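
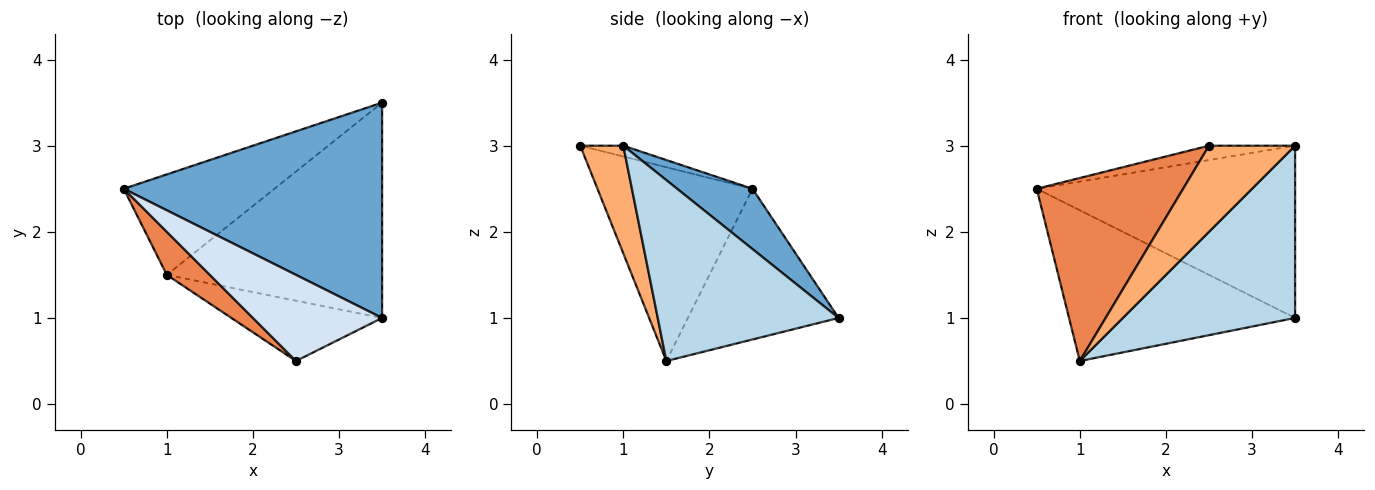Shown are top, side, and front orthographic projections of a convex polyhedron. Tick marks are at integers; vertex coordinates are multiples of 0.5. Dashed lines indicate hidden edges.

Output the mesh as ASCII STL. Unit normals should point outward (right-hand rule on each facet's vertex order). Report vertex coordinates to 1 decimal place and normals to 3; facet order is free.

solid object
 facet normal 0.179 0.615 0.768
  outer loop
   vertex 3.5 3.5 1.0
   vertex 0.5 2.5 2.5
   vertex 3.5 1.0 3.0
  endloop
 endfacet
 facet normal -0.485 0.728 -0.485
  outer loop
   vertex 1.0 1.5 0.5
   vertex 0.5 2.5 2.5
   vertex 3.5 3.5 1.0
  endloop
 endfacet
 facet normal 0.548 -0.522 -0.653
  outer loop
   vertex 1.0 1.5 0.5
   vertex 3.5 3.5 1.0
   vertex 3.5 1.0 3.0
  endloop
 endfacet
 facet normal -0.082 0.164 0.983
  outer loop
   vertex 2.5 0.5 3.0
   vertex 3.5 1.0 3.0
   vertex 0.5 2.5 2.5
  endloop
 endfacet
 facet normal -0.718 -0.678 0.159
  outer loop
   vertex 2.5 0.5 3.0
   vertex 0.5 2.5 2.5
   vertex 1.0 1.5 0.5
  endloop
 endfacet
 facet normal 0.379 -0.758 -0.531
  outer loop
   vertex 2.5 0.5 3.0
   vertex 1.0 1.5 0.5
   vertex 3.5 1.0 3.0
  endloop
 endfacet
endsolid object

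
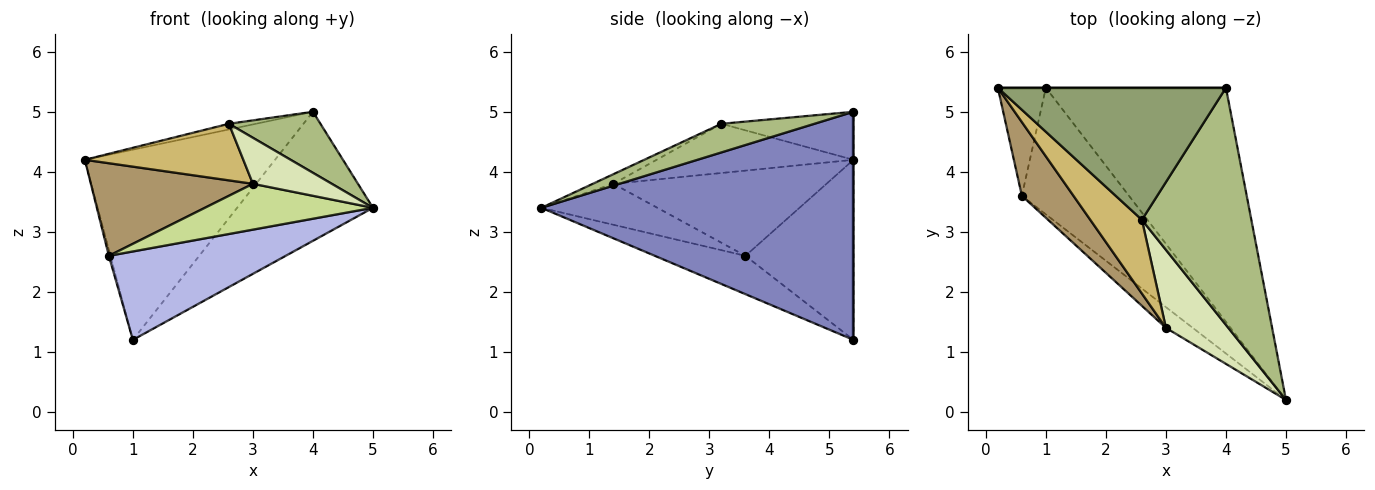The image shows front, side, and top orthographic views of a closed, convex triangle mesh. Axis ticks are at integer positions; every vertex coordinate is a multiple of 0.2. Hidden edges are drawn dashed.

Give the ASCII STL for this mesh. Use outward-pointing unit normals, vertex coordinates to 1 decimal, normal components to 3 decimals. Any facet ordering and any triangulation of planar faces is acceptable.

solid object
 facet normal 0.000 1.000 0.000
  outer loop
   vertex 1.0 5.4 1.2
   vertex 0.2 5.4 4.2
   vertex 4.0 5.4 5.0
  endloop
 endfacet
 facet normal 0.743 0.323 -0.586
  outer loop
   vertex 1.0 5.4 1.2
   vertex 4.0 5.4 5.0
   vertex 5.0 0.2 3.4
  endloop
 endfacet
 facet normal -0.966 0.014 -0.258
  outer loop
   vertex 0.6 3.6 2.6
   vertex 0.2 5.4 4.2
   vertex 1.0 5.4 1.2
  endloop
 endfacet
 facet normal -0.281 -0.549 -0.787
  outer loop
   vertex 0.6 3.6 2.6
   vertex 1.0 5.4 1.2
   vertex 5.0 0.2 3.4
  endloop
 endfacet
 facet normal -0.206 0.042 0.978
  outer loop
   vertex 2.6 3.2 4.8
   vertex 4.0 5.4 5.0
   vertex 0.2 5.4 4.2
  endloop
 endfacet
 facet normal 0.246 -0.242 0.939
  outer loop
   vertex 2.6 3.2 4.8
   vertex 5.0 0.2 3.4
   vertex 4.0 5.4 5.0
  endloop
 endfacet
 facet normal -0.532 -0.771 -0.349
  outer loop
   vertex 3.0 1.4 3.8
   vertex 0.6 3.6 2.6
   vertex 5.0 0.2 3.4
  endloop
 endfacet
 facet normal -0.131 -0.504 0.854
  outer loop
   vertex 3.0 1.4 3.8
   vertex 5.0 0.2 3.4
   vertex 2.6 3.2 4.8
  endloop
 endfacet
 facet normal -0.717 -0.545 0.434
  outer loop
   vertex 3.0 1.4 3.8
   vertex 0.2 5.4 4.2
   vertex 0.6 3.6 2.6
  endloop
 endfacet
 facet normal -0.603 -0.486 0.633
  outer loop
   vertex 3.0 1.4 3.8
   vertex 2.6 3.2 4.8
   vertex 0.2 5.4 4.2
  endloop
 endfacet
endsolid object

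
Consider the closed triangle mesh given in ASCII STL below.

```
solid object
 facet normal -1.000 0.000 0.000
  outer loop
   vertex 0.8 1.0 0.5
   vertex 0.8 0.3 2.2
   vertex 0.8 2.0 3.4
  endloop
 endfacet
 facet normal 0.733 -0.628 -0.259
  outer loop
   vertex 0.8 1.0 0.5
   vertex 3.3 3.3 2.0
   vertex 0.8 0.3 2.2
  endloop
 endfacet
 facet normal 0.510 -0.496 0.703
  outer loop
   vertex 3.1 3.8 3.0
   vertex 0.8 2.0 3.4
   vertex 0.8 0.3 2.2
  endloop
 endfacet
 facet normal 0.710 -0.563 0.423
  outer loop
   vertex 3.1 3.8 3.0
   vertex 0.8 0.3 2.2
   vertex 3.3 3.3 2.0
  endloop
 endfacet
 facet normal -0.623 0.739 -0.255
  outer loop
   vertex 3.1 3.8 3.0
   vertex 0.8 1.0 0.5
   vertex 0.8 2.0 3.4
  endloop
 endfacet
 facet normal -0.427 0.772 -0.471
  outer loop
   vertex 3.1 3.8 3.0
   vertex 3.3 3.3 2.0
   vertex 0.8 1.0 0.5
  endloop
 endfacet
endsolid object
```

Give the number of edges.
9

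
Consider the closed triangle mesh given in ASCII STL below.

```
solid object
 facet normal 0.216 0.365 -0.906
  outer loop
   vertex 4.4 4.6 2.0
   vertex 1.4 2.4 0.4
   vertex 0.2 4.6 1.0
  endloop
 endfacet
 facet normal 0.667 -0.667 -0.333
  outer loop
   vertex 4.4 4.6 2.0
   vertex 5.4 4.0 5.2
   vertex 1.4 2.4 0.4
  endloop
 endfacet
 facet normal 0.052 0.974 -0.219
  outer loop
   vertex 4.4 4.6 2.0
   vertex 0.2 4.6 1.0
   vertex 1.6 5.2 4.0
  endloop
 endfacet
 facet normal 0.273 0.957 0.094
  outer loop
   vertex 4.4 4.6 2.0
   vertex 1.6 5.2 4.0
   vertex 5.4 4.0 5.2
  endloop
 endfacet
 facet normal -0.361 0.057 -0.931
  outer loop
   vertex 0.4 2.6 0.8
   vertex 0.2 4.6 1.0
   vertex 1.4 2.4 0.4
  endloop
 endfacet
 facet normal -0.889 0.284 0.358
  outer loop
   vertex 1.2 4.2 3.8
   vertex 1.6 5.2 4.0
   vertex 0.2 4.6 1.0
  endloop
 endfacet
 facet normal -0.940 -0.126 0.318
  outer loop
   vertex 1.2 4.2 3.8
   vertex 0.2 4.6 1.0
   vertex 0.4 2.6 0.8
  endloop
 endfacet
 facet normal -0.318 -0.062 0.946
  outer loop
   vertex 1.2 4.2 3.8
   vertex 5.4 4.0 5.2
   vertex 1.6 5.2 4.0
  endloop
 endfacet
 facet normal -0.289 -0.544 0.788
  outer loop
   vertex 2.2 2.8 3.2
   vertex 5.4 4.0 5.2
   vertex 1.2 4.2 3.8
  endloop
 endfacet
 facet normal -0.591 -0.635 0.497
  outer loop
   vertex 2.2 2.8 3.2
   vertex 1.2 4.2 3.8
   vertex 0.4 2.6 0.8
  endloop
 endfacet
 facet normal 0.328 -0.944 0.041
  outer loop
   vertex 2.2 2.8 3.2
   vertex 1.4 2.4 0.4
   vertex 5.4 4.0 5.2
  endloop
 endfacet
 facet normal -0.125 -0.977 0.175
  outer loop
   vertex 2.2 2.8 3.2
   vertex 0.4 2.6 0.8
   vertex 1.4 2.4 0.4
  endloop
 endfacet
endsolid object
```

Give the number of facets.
12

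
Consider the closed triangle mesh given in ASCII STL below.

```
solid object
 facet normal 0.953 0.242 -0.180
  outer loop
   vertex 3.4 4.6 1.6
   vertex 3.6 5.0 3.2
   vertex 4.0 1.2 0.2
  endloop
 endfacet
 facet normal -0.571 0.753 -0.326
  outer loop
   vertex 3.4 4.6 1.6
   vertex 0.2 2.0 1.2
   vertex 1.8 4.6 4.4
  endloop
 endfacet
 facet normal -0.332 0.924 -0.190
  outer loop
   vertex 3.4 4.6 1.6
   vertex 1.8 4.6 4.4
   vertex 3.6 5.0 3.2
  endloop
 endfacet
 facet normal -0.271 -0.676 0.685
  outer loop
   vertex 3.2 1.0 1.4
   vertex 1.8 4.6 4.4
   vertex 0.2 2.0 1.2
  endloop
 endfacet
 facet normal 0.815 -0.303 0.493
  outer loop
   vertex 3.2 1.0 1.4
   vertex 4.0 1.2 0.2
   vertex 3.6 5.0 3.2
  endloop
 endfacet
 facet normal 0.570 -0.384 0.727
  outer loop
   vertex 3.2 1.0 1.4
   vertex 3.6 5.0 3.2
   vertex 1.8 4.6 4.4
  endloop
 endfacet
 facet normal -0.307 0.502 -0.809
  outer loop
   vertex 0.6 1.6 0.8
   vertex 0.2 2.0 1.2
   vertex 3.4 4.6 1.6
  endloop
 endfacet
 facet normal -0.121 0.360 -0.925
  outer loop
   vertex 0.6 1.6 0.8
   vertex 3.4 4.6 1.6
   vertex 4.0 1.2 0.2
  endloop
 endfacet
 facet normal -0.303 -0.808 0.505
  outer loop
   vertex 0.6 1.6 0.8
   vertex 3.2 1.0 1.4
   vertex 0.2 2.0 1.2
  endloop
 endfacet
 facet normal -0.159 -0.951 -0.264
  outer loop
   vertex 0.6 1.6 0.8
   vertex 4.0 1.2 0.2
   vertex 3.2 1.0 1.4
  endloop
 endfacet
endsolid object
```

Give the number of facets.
10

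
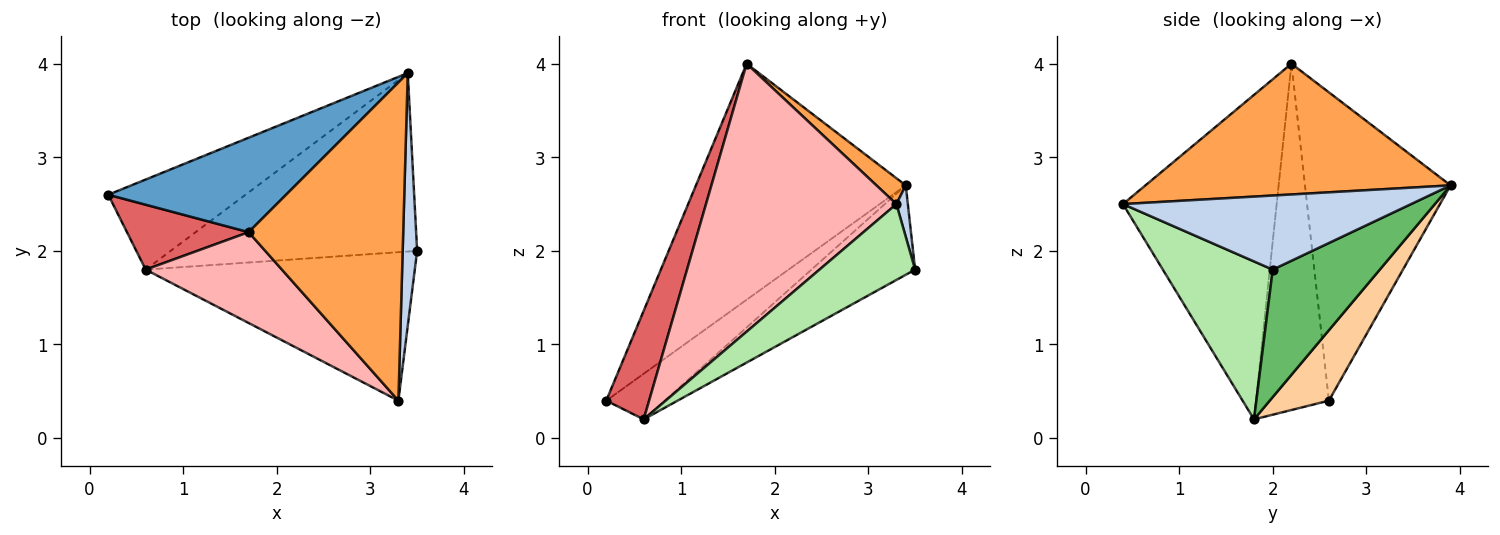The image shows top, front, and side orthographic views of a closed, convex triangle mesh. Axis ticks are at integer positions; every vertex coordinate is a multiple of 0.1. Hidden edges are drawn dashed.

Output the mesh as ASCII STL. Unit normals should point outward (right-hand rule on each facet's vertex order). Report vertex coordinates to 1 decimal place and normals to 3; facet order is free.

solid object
 facet normal -0.542 0.780 0.312
  outer loop
   vertex 1.7 2.2 4.0
   vertex 3.4 3.9 2.7
   vertex 0.2 2.6 0.4
  endloop
 endfacet
 facet normal 0.981 -0.039 0.191
  outer loop
   vertex 3.3 0.4 2.5
   vertex 3.5 2.0 1.8
   vertex 3.4 3.9 2.7
  endloop
 endfacet
 facet normal 0.645 -0.062 0.762
  outer loop
   vertex 3.3 0.4 2.5
   vertex 3.4 3.9 2.7
   vertex 1.7 2.2 4.0
  endloop
 endfacet
 facet normal 0.416 0.411 -0.811
  outer loop
   vertex 0.6 1.8 0.2
   vertex 0.2 2.6 0.4
   vertex 3.4 3.9 2.7
  endloop
 endfacet
 facet normal 0.420 0.407 -0.812
  outer loop
   vertex 0.6 1.8 0.2
   vertex 3.4 3.9 2.7
   vertex 3.5 2.0 1.8
  endloop
 endfacet
 facet normal 0.463 -0.403 -0.789
  outer loop
   vertex 0.6 1.8 0.2
   vertex 3.5 2.0 1.8
   vertex 3.3 0.4 2.5
  endloop
 endfacet
 facet normal -0.825 -0.485 0.290
  outer loop
   vertex 0.6 1.8 0.2
   vertex 1.7 2.2 4.0
   vertex 0.2 2.6 0.4
  endloop
 endfacet
 facet normal -0.607 -0.752 0.255
  outer loop
   vertex 0.6 1.8 0.2
   vertex 3.3 0.4 2.5
   vertex 1.7 2.2 4.0
  endloop
 endfacet
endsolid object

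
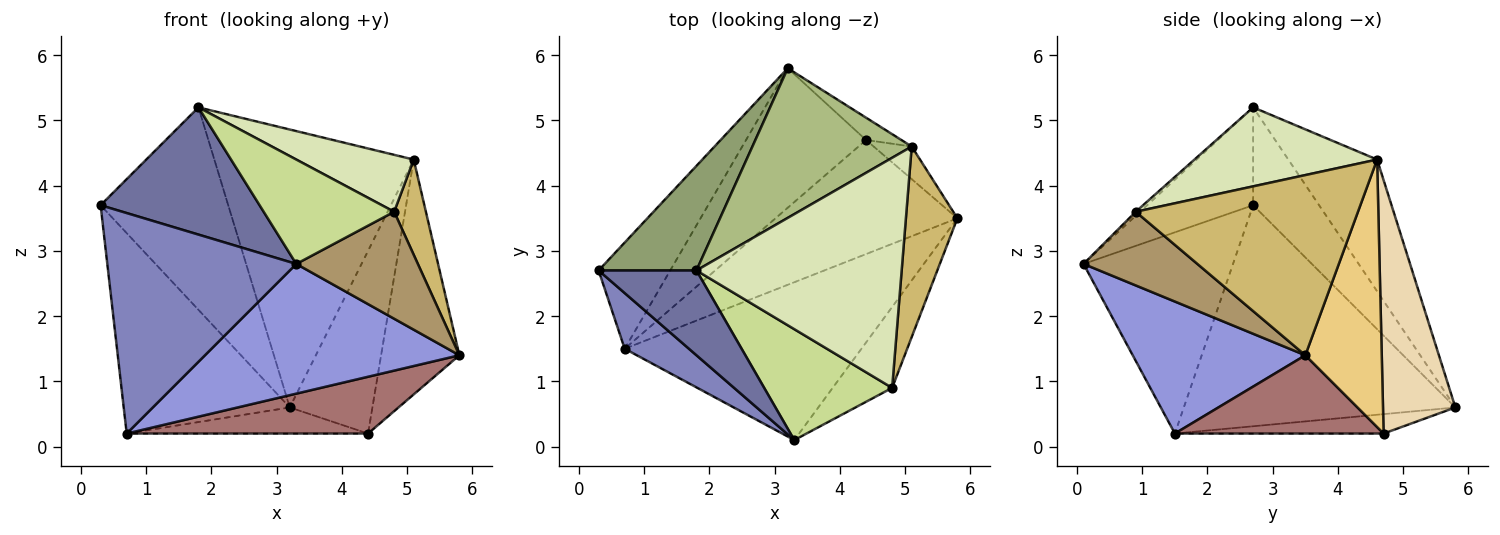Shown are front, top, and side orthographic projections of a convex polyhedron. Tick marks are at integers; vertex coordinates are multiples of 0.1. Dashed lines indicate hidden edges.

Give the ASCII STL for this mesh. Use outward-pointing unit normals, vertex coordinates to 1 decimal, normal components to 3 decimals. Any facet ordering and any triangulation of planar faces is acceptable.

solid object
 facet normal -0.485 -0.728 0.485
  outer loop
   vertex 1.8 2.7 5.2
   vertex 0.3 2.7 3.7
   vertex 3.3 0.1 2.8
  endloop
 endfacet
 facet normal -0.609 -0.769 0.194
  outer loop
   vertex 0.7 1.5 0.2
   vertex 3.3 0.1 2.8
   vertex 0.3 2.7 3.7
  endloop
 endfacet
 facet normal 0.396 -0.583 -0.710
  outer loop
   vertex 0.7 1.5 0.2
   vertex 5.8 3.5 1.4
   vertex 3.3 0.1 2.8
  endloop
 endfacet
 facet normal -0.822 0.503 -0.266
  outer loop
   vertex 3.2 5.8 0.6
   vertex 0.7 1.5 0.2
   vertex 0.3 2.7 3.7
  endloop
 endfacet
 facet normal -0.417 0.807 0.417
  outer loop
   vertex 3.2 5.8 0.6
   vertex 0.3 2.7 3.7
   vertex 1.8 2.7 5.2
  endloop
 endfacet
 facet normal -0.365 0.820 0.441
  outer loop
   vertex 3.2 5.8 0.6
   vertex 1.8 2.7 5.2
   vertex 5.1 4.6 4.4
  endloop
 endfacet
 facet normal -0.023 -0.685 0.728
  outer loop
   vertex 4.8 0.9 3.6
   vertex 1.8 2.7 5.2
   vertex 3.3 0.1 2.8
  endloop
 endfacet
 facet normal 0.350 -0.225 0.909
  outer loop
   vertex 4.8 0.9 3.6
   vertex 5.1 4.6 4.4
   vertex 1.8 2.7 5.2
  endloop
 endfacet
 facet normal 0.598 -0.639 -0.483
  outer loop
   vertex 4.8 0.9 3.6
   vertex 3.3 0.1 2.8
   vertex 5.8 3.5 1.4
  endloop
 endfacet
 facet normal 0.953 -0.136 0.272
  outer loop
   vertex 4.8 0.9 3.6
   vertex 5.8 3.5 1.4
   vertex 5.1 4.6 4.4
  endloop
 endfacet
 facet normal 0.695 0.712 -0.099
  outer loop
   vertex 4.4 4.7 0.2
   vertex 5.1 4.6 4.4
   vertex 5.8 3.5 1.4
  endloop
 endfacet
 facet normal 0.656 0.749 -0.092
  outer loop
   vertex 4.4 4.7 0.2
   vertex 3.2 5.8 0.6
   vertex 5.1 4.6 4.4
  endloop
 endfacet
 facet normal 0.360 -0.416 -0.835
  outer loop
   vertex 4.4 4.7 0.2
   vertex 5.8 3.5 1.4
   vertex 0.7 1.5 0.2
  endloop
 endfacet
 facet normal -0.157 0.182 -0.971
  outer loop
   vertex 4.4 4.7 0.2
   vertex 0.7 1.5 0.2
   vertex 3.2 5.8 0.6
  endloop
 endfacet
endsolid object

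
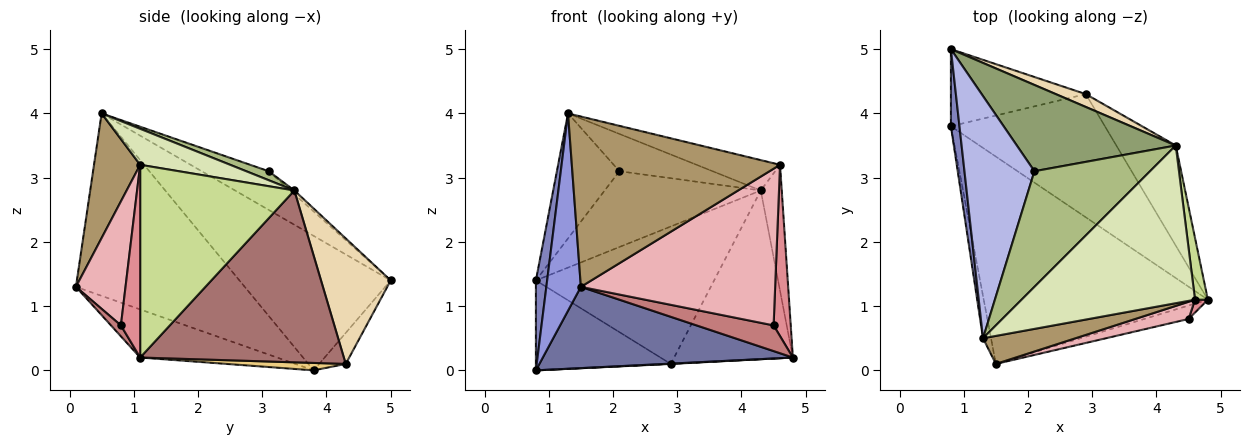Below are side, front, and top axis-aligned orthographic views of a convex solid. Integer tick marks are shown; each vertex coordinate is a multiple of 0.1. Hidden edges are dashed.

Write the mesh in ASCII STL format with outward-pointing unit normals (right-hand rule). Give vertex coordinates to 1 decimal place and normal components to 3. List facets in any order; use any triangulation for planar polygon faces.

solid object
 facet normal -0.196 -0.358 -0.913
  outer loop
   vertex 0.8 3.8 0.0
   vertex 4.8 1.1 0.2
   vertex 1.5 0.1 1.3
  endloop
 endfacet
 facet normal -0.995 -0.074 0.063
  outer loop
   vertex 0.8 3.8 0.0
   vertex 1.3 0.5 4.0
   vertex 0.8 5.0 1.4
  endloop
 endfacet
 facet normal -0.979 -0.200 -0.043
  outer loop
   vertex 0.8 3.8 0.0
   vertex 1.5 0.1 1.3
   vertex 1.3 0.5 4.0
  endloop
 endfacet
 facet normal -0.441 0.412 0.797
  outer loop
   vertex 2.1 3.1 3.1
   vertex 0.8 5.0 1.4
   vertex 1.3 0.5 4.0
  endloop
 endfacet
 facet normal -0.018 0.660 0.751
  outer loop
   vertex 2.1 3.1 3.1
   vertex 4.3 3.5 2.8
   vertex 0.8 5.0 1.4
  endloop
 endfacet
 facet normal 0.074 0.306 0.949
  outer loop
   vertex 2.1 3.1 3.1
   vertex 1.3 0.5 4.0
   vertex 4.3 3.5 2.8
  endloop
 endfacet
 facet normal 0.989 0.135 0.066
  outer loop
   vertex 4.6 1.1 3.2
   vertex 4.8 1.1 0.2
   vertex 4.3 3.5 2.8
  endloop
 endfacet
 facet normal 0.200 0.185 0.962
  outer loop
   vertex 4.6 1.1 3.2
   vertex 4.3 3.5 2.8
   vertex 1.3 0.5 4.0
  endloop
 endfacet
 facet normal 0.214 -0.964 0.159
  outer loop
   vertex 4.6 1.1 3.2
   vertex 1.3 0.5 4.0
   vertex 1.5 0.1 1.3
  endloop
 endfacet
 facet normal -0.148 0.751 -0.644
  outer loop
   vertex 2.9 4.3 0.1
   vertex 0.8 3.8 0.0
   vertex 0.8 5.0 1.4
  endloop
 endfacet
 facet normal 0.048 -0.003 -0.999
  outer loop
   vertex 2.9 4.3 0.1
   vertex 4.8 1.1 0.2
   vertex 0.8 3.8 0.0
  endloop
 endfacet
 facet normal 0.363 0.928 0.087
  outer loop
   vertex 2.9 4.3 0.1
   vertex 0.8 5.0 1.4
   vertex 4.3 3.5 2.8
  endloop
 endfacet
 facet normal 0.828 0.483 -0.286
  outer loop
   vertex 2.9 4.3 0.1
   vertex 4.3 3.5 2.8
   vertex 4.8 1.1 0.2
  endloop
 endfacet
 facet normal 0.113 -0.881 -0.460
  outer loop
   vertex 4.5 0.8 0.7
   vertex 1.5 0.1 1.3
   vertex 4.8 1.1 0.2
  endloop
 endfacet
 facet normal 0.746 -0.664 0.050
  outer loop
   vertex 4.5 0.8 0.7
   vertex 4.8 1.1 0.2
   vertex 4.6 1.1 3.2
  endloop
 endfacet
 facet normal 0.246 -0.963 0.106
  outer loop
   vertex 4.5 0.8 0.7
   vertex 4.6 1.1 3.2
   vertex 1.5 0.1 1.3
  endloop
 endfacet
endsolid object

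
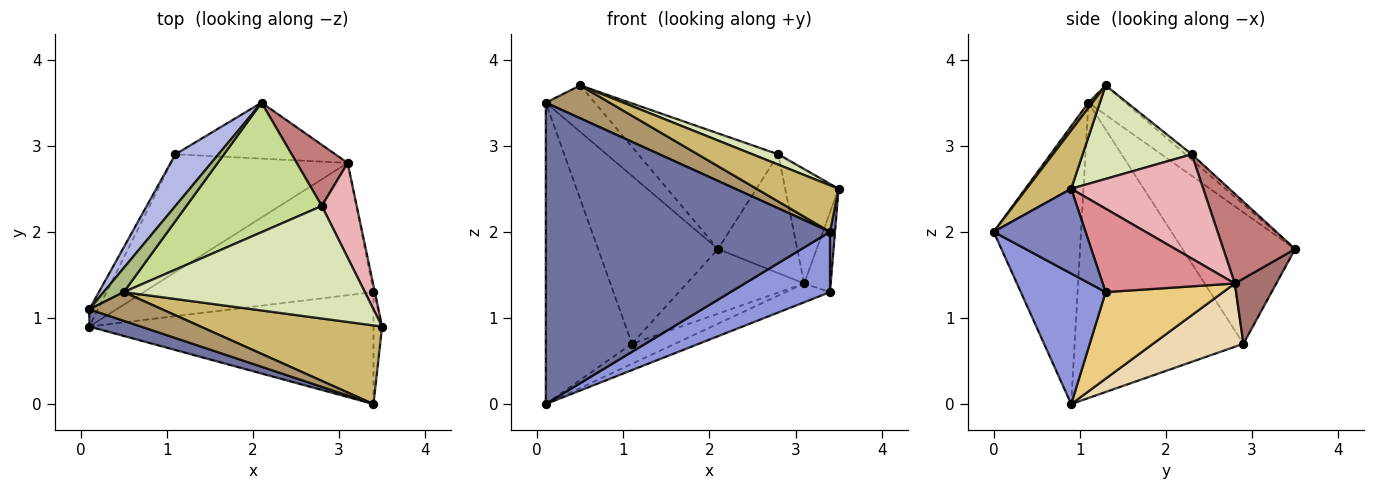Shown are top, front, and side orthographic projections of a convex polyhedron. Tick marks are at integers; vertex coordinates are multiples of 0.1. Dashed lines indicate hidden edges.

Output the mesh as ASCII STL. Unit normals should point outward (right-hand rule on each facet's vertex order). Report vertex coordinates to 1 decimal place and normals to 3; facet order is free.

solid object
 facet normal -0.293 -0.954 0.055
  outer loop
   vertex 3.4 0.0 2.0
   vertex 0.1 1.1 3.5
   vertex 0.1 0.9 0.0
  endloop
 endfacet
 facet normal 0.993 -0.054 -0.101
  outer loop
   vertex 3.4 0.0 2.0
   vertex 3.4 1.3 1.3
   vertex 3.5 0.9 2.5
  endloop
 endfacet
 facet normal 0.375 -0.440 -0.816
  outer loop
   vertex 3.4 0.0 2.0
   vertex 0.1 0.9 0.0
   vertex 3.4 1.3 1.3
  endloop
 endfacet
 facet normal -0.668 0.711 0.219
  outer loop
   vertex 1.1 2.9 0.7
   vertex 0.1 1.1 3.5
   vertex 2.1 3.5 1.8
  endloop
 endfacet
 facet normal -0.890 0.454 -0.026
  outer loop
   vertex 1.1 2.9 0.7
   vertex 0.1 0.9 0.0
   vertex 0.1 1.1 3.5
  endloop
 endfacet
 facet normal -0.559 0.736 0.382
  outer loop
   vertex 0.5 1.3 3.7
   vertex 2.1 3.5 1.8
   vertex 0.1 1.1 3.5
  endloop
 endfacet
 facet normal -0.030 0.666 0.746
  outer loop
   vertex 0.5 1.3 3.7
   vertex 2.8 2.3 2.9
   vertex 2.1 3.5 1.8
  endloop
 endfacet
 facet normal 0.360 -0.085 0.929
  outer loop
   vertex 0.5 1.3 3.7
   vertex 3.5 0.9 2.5
   vertex 2.8 2.3 2.9
  endloop
 endfacet
 facet normal 0.048 -0.752 0.657
  outer loop
   vertex 0.5 1.3 3.7
   vertex 0.1 1.1 3.5
   vertex 3.4 0.0 2.0
  endloop
 endfacet
 facet normal 0.266 -0.491 0.830
  outer loop
   vertex 0.5 1.3 3.7
   vertex 3.4 0.0 2.0
   vertex 3.5 0.9 2.5
  endloop
 endfacet
 facet normal 0.349 0.132 -0.928
  outer loop
   vertex 3.1 2.8 1.4
   vertex 3.4 1.3 1.3
   vertex 0.1 0.9 0.0
  endloop
 endfacet
 facet normal 0.333 0.159 -0.929
  outer loop
   vertex 3.1 2.8 1.4
   vertex 0.1 0.9 0.0
   vertex 1.1 2.9 0.7
  endloop
 endfacet
 facet normal 0.258 0.730 -0.633
  outer loop
   vertex 3.1 2.8 1.4
   vertex 1.1 2.9 0.7
   vertex 2.1 3.5 1.8
  endloop
 endfacet
 facet normal 0.627 0.693 0.356
  outer loop
   vertex 3.1 2.8 1.4
   vertex 2.1 3.5 1.8
   vertex 2.8 2.3 2.9
  endloop
 endfacet
 facet normal 0.980 0.197 -0.016
  outer loop
   vertex 3.1 2.8 1.4
   vertex 3.5 0.9 2.5
   vertex 3.4 1.3 1.3
  endloop
 endfacet
 facet normal 0.885 0.358 0.296
  outer loop
   vertex 3.1 2.8 1.4
   vertex 2.8 2.3 2.9
   vertex 3.5 0.9 2.5
  endloop
 endfacet
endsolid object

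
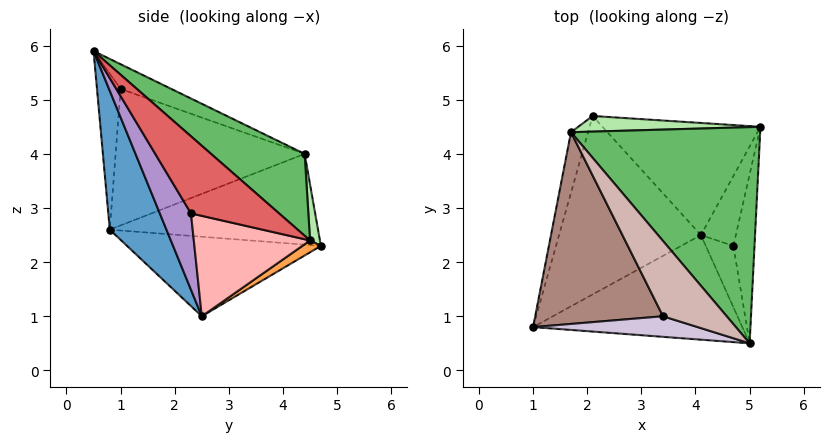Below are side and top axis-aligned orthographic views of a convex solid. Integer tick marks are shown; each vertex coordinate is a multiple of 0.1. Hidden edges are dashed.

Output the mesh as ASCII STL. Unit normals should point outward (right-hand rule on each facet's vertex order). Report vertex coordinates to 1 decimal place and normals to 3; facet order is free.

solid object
 facet normal 0.269 -0.873 -0.406
  outer loop
   vertex 4.1 2.5 1.0
   vertex 5.0 0.5 5.9
   vertex 1.0 0.8 2.6
  endloop
 endfacet
 facet normal -0.488 0.071 -0.870
  outer loop
   vertex 4.1 2.5 1.0
   vertex 1.0 0.8 2.6
   vertex 2.1 4.7 2.3
  endloop
 endfacet
 facet normal 0.062 0.549 -0.833
  outer loop
   vertex 4.1 2.5 1.0
   vertex 2.1 4.7 2.3
   vertex 5.2 4.5 2.4
  endloop
 endfacet
 facet normal -0.950 0.254 -0.179
  outer loop
   vertex 1.7 4.4 4.0
   vertex 2.1 4.7 2.3
   vertex 1.0 0.8 2.6
  endloop
 endfacet
 facet normal 0.313 0.617 0.723
  outer loop
   vertex 1.7 4.4 4.0
   vertex 5.0 0.5 5.9
   vertex 5.2 4.5 2.4
  endloop
 endfacet
 facet normal 0.057 0.981 0.187
  outer loop
   vertex 1.7 4.4 4.0
   vertex 5.2 4.5 2.4
   vertex 2.1 4.7 2.3
  endloop
 endfacet
 facet normal 0.929 -0.269 -0.254
  outer loop
   vertex 4.7 2.3 2.9
   vertex 5.2 4.5 2.4
   vertex 5.0 0.5 5.9
  endloop
 endfacet
 facet normal 0.907 -0.278 -0.316
  outer loop
   vertex 4.7 2.3 2.9
   vertex 4.1 2.5 1.0
   vertex 5.2 4.5 2.4
  endloop
 endfacet
 facet normal 0.870 -0.379 -0.315
  outer loop
   vertex 4.7 2.3 2.9
   vertex 5.0 0.5 5.9
   vertex 4.1 2.5 1.0
  endloop
 endfacet
 facet normal -0.444 -0.764 0.468
  outer loop
   vertex 3.4 1.0 5.2
   vertex 1.0 0.8 2.6
   vertex 5.0 0.5 5.9
  endloop
 endfacet
 facet normal -0.725 -0.123 0.678
  outer loop
   vertex 3.4 1.0 5.2
   vertex 1.7 4.4 4.0
   vertex 1.0 0.8 2.6
  endloop
 endfacet
 facet normal -0.358 0.147 0.922
  outer loop
   vertex 3.4 1.0 5.2
   vertex 5.0 0.5 5.9
   vertex 1.7 4.4 4.0
  endloop
 endfacet
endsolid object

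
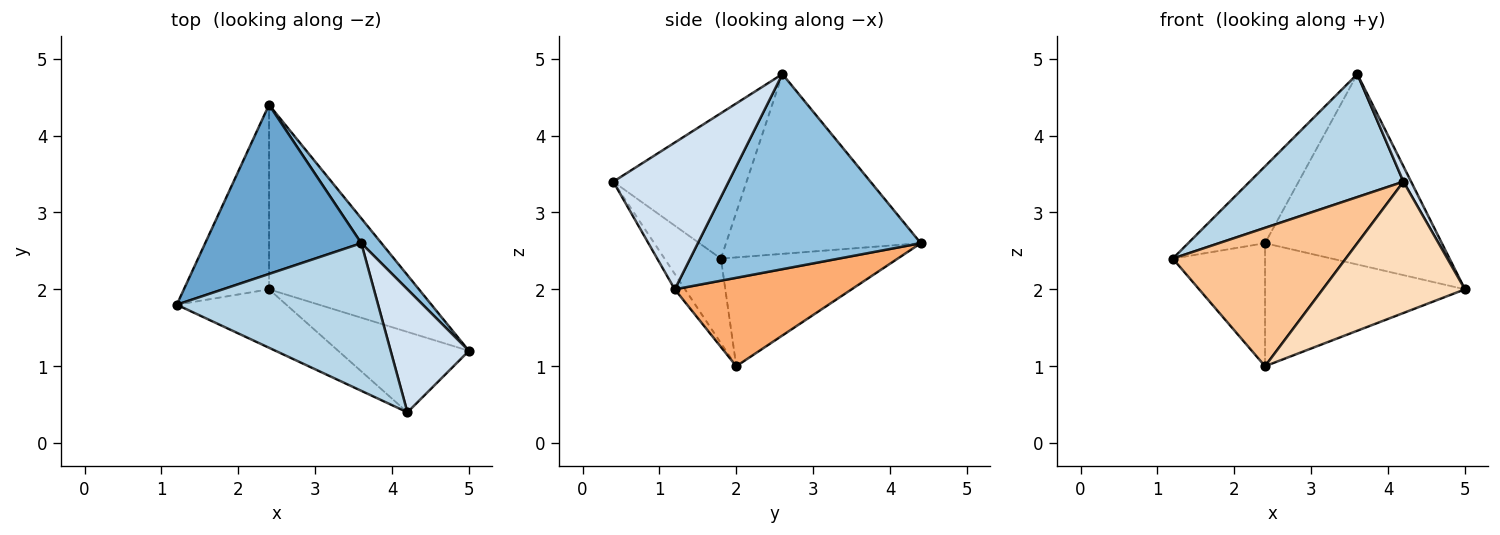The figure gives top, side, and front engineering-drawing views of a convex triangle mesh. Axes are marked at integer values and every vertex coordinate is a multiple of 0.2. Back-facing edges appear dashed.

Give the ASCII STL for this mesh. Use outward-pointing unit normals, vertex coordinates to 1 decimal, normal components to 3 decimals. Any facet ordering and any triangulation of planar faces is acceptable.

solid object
 facet normal -0.724 0.286 0.628
  outer loop
   vertex 3.6 2.6 4.8
   vertex 2.4 4.4 2.6
   vertex 1.2 1.8 2.4
  endloop
 endfacet
 facet normal 0.781 0.619 0.081
  outer loop
   vertex 3.6 2.6 4.8
   vertex 5.0 1.2 2.0
   vertex 2.4 4.4 2.6
  endloop
 endfacet
 facet normal -0.485 -0.560 0.672
  outer loop
   vertex 4.2 0.4 3.4
   vertex 3.6 2.6 4.8
   vertex 1.2 1.8 2.4
  endloop
 endfacet
 facet normal 0.881 -0.059 0.470
  outer loop
   vertex 4.2 0.4 3.4
   vertex 5.0 1.2 2.0
   vertex 3.6 2.6 4.8
  endloop
 endfacet
 facet normal -0.728 0.380 -0.570
  outer loop
   vertex 2.4 2.0 1.0
   vertex 1.2 1.8 2.4
   vertex 2.4 4.4 2.6
  endloop
 endfacet
 facet normal 0.441 0.498 -0.747
  outer loop
   vertex 2.4 2.0 1.0
   vertex 2.4 4.4 2.6
   vertex 5.0 1.2 2.0
  endloop
 endfacet
 facet normal -0.288 -0.882 -0.373
  outer loop
   vertex 2.4 2.0 1.0
   vertex 4.2 0.4 3.4
   vertex 1.2 1.8 2.4
  endloop
 endfacet
 facet normal -0.061 -0.851 -0.521
  outer loop
   vertex 2.4 2.0 1.0
   vertex 5.0 1.2 2.0
   vertex 4.2 0.4 3.4
  endloop
 endfacet
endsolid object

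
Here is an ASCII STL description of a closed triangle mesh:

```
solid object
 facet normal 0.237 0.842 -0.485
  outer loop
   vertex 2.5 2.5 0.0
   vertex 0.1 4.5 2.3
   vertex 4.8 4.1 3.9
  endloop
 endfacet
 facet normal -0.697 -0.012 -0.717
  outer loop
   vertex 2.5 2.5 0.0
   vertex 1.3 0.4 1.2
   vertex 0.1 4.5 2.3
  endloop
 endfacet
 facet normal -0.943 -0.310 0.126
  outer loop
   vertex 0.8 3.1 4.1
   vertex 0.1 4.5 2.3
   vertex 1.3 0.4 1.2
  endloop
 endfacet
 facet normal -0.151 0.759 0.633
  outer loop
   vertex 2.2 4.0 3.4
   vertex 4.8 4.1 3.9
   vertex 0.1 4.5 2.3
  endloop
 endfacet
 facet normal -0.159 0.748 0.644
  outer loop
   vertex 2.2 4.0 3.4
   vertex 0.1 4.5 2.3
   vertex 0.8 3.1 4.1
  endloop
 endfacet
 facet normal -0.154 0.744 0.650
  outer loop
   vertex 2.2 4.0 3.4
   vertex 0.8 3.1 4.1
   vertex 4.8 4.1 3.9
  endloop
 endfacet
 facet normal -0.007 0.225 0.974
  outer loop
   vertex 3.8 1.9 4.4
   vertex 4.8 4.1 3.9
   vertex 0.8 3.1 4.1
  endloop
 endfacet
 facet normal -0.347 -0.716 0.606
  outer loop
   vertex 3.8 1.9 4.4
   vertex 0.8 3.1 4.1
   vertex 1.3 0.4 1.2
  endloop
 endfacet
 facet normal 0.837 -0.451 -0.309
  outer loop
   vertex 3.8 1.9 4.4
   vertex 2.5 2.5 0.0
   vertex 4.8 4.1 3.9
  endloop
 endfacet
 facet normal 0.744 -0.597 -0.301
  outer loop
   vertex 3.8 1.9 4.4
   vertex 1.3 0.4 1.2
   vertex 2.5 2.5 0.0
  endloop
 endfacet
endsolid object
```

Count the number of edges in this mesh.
15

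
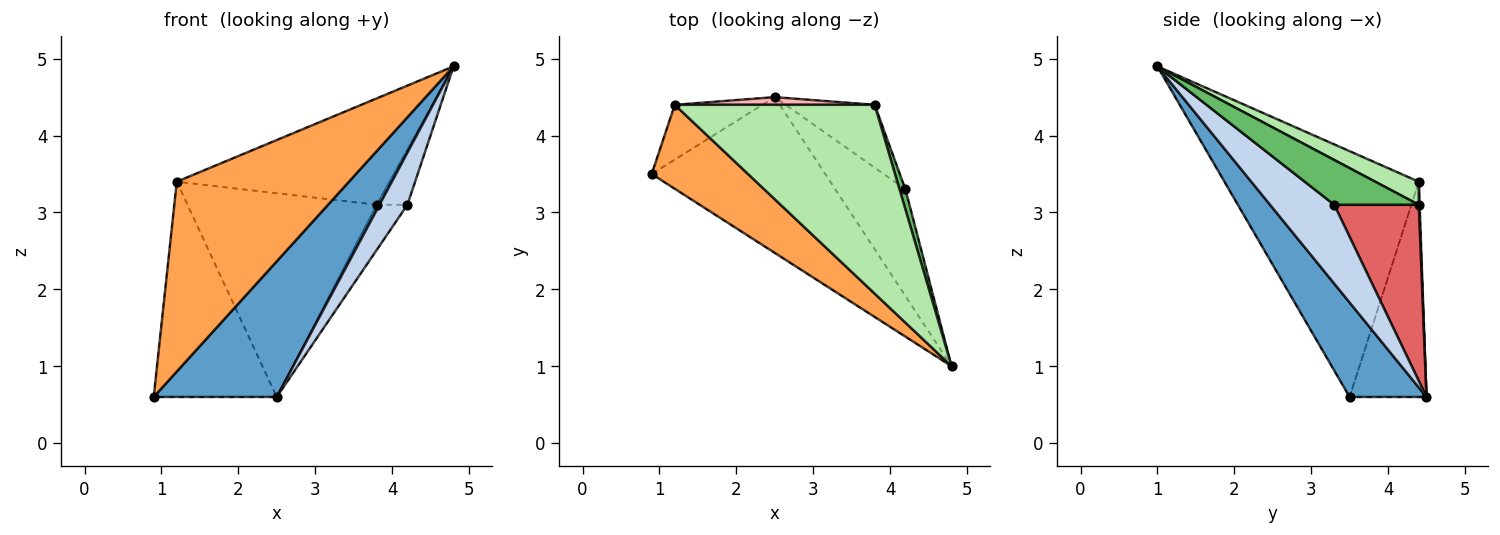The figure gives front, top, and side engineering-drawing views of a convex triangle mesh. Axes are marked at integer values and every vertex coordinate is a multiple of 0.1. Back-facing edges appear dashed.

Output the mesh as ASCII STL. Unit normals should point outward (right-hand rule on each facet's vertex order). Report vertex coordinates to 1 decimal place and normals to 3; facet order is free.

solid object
 facet normal 0.380 -0.608 -0.698
  outer loop
   vertex 2.5 4.5 0.6
   vertex 4.8 1.0 4.9
   vertex 0.9 3.5 0.6
  endloop
 endfacet
 facet normal 0.711 -0.309 -0.632
  outer loop
   vertex 4.2 3.3 3.1
   vertex 4.8 1.0 4.9
   vertex 2.5 4.5 0.6
  endloop
 endfacet
 facet normal -0.718 -0.636 0.281
  outer loop
   vertex 1.2 4.4 3.4
   vertex 0.9 3.5 0.6
   vertex 4.8 1.0 4.9
  endloop
 endfacet
 facet normal -0.518 0.829 -0.211
  outer loop
   vertex 1.2 4.4 3.4
   vertex 2.5 4.5 0.6
   vertex 0.9 3.5 0.6
  endloop
 endfacet
 facet normal 0.933 0.339 0.122
  outer loop
   vertex 3.8 4.4 3.1
   vertex 4.8 1.0 4.9
   vertex 4.2 3.3 3.1
  endloop
 endfacet
 facet normal 0.100 0.488 0.867
  outer loop
   vertex 3.8 4.4 3.1
   vertex 1.2 4.4 3.4
   vertex 4.8 1.0 4.9
  endloop
 endfacet
 facet normal 0.849 0.309 -0.429
  outer loop
   vertex 3.8 4.4 3.1
   vertex 4.2 3.3 3.1
   vertex 2.5 4.5 0.6
  endloop
 endfacet
 facet normal 0.004 0.999 0.038
  outer loop
   vertex 3.8 4.4 3.1
   vertex 2.5 4.5 0.6
   vertex 1.2 4.4 3.4
  endloop
 endfacet
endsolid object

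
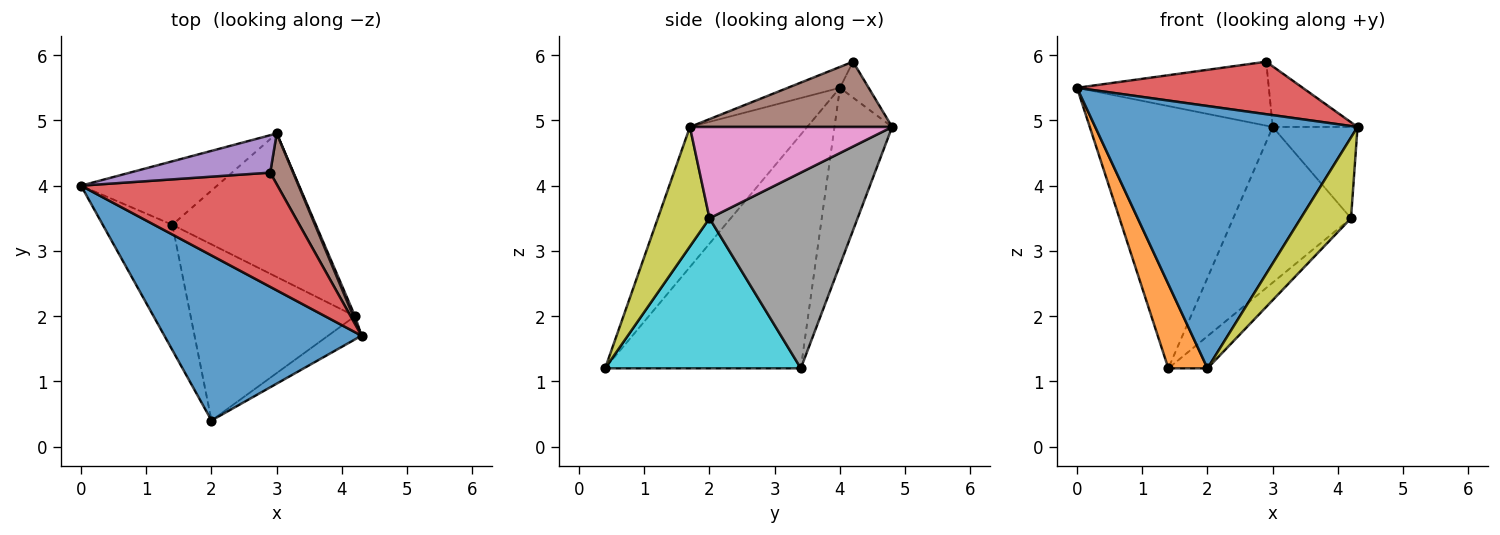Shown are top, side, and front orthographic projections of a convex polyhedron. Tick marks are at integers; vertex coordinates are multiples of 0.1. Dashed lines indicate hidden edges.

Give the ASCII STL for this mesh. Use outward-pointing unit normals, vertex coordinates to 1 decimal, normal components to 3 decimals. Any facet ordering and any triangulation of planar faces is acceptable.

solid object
 facet normal -0.354 -0.792 0.498
  outer loop
   vertex 2.0 0.4 1.2
   vertex 4.3 1.7 4.9
   vertex 0.0 4.0 5.5
  endloop
 endfacet
 facet normal -0.941 -0.188 -0.280
  outer loop
   vertex 1.4 3.4 1.2
   vertex 2.0 0.4 1.2
   vertex 0.0 4.0 5.5
  endloop
 endfacet
 facet normal -0.293 0.929 -0.225
  outer loop
   vertex 1.4 3.4 1.2
   vertex 0.0 4.0 5.5
   vertex 3.0 4.8 4.9
  endloop
 endfacet
 facet normal -0.096 -0.416 0.904
  outer loop
   vertex 2.9 4.2 5.9
   vertex 0.0 4.0 5.5
   vertex 4.3 1.7 4.9
  endloop
 endfacet
 facet normal -0.128 0.856 0.501
  outer loop
   vertex 2.9 4.2 5.9
   vertex 3.0 4.8 4.9
   vertex 0.0 4.0 5.5
  endloop
 endfacet
 facet normal 0.877 0.368 0.308
  outer loop
   vertex 2.9 4.2 5.9
   vertex 4.3 1.7 4.9
   vertex 3.0 4.8 4.9
  endloop
 endfacet
 facet normal 0.922 0.387 0.017
  outer loop
   vertex 4.2 2.0 3.5
   vertex 3.0 4.8 4.9
   vertex 4.3 1.7 4.9
  endloop
 endfacet
 facet normal 0.679 0.540 -0.498
  outer loop
   vertex 4.2 2.0 3.5
   vertex 1.4 3.4 1.2
   vertex 3.0 4.8 4.9
  endloop
 endfacet
 facet normal 0.703 -0.684 -0.197
  outer loop
   vertex 4.2 2.0 3.5
   vertex 4.3 1.7 4.9
   vertex 2.0 0.4 1.2
  endloop
 endfacet
 facet normal 0.668 0.134 -0.732
  outer loop
   vertex 4.2 2.0 3.5
   vertex 2.0 0.4 1.2
   vertex 1.4 3.4 1.2
  endloop
 endfacet
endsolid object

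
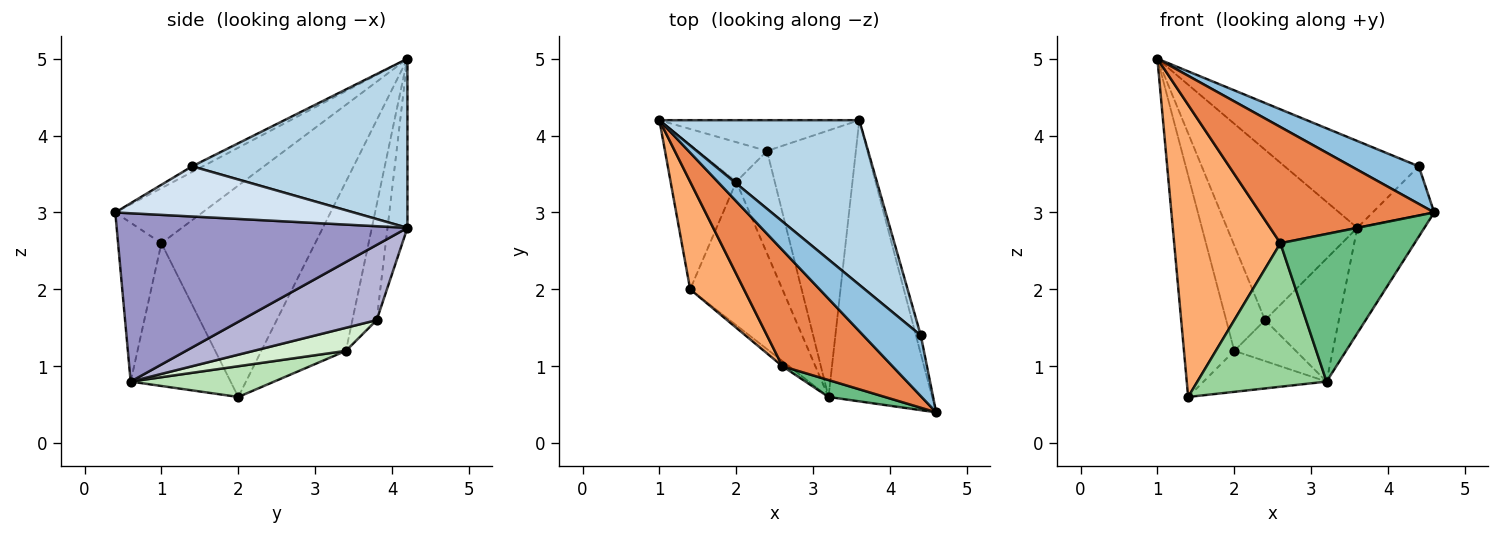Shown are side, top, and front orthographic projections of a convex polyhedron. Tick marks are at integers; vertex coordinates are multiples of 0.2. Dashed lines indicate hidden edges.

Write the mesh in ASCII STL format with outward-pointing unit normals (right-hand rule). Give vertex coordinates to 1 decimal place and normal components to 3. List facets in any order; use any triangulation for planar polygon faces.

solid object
 facet normal -0.815 0.485 -0.317
  outer loop
   vertex 2.0 3.4 1.2
   vertex 1.4 2.0 0.6
   vertex 1.0 4.2 5.0
  endloop
 endfacet
 facet normal -0.084 -0.525 0.847
  outer loop
   vertex 4.4 1.4 3.6
   vertex 1.0 4.2 5.0
   vertex 4.6 0.4 3.0
  endloop
 endfacet
 facet normal 0.599 0.374 0.708
  outer loop
   vertex 4.4 1.4 3.6
   vertex 3.6 4.2 2.8
   vertex 1.0 4.2 5.0
  endloop
 endfacet
 facet normal 0.964 0.249 -0.093
  outer loop
   vertex 4.4 1.4 3.6
   vertex 4.6 0.4 3.0
   vertex 3.6 4.2 2.8
  endloop
 endfacet
 facet normal -0.333 -0.667 0.667
  outer loop
   vertex 2.6 1.0 2.6
   vertex 4.6 0.4 3.0
   vertex 1.0 4.2 5.0
  endloop
 endfacet
 facet normal -0.805 -0.556 0.205
  outer loop
   vertex 2.6 1.0 2.6
   vertex 1.0 4.2 5.0
   vertex 1.4 2.0 0.6
  endloop
 endfacet
 facet normal -0.149 0.973 -0.176
  outer loop
   vertex 2.4 3.8 1.6
   vertex 1.0 4.2 5.0
   vertex 3.6 4.2 2.8
  endloop
 endfacet
 facet normal -0.505 0.808 -0.303
  outer loop
   vertex 2.4 3.8 1.6
   vertex 2.0 3.4 1.2
   vertex 1.0 4.2 5.0
  endloop
 endfacet
 facet normal -0.305 -0.946 0.108
  outer loop
   vertex 3.2 0.6 0.8
   vertex 4.6 0.4 3.0
   vertex 2.6 1.0 2.6
  endloop
 endfacet
 facet normal -0.612 -0.791 -0.028
  outer loop
   vertex 3.2 0.6 0.8
   vertex 2.6 1.0 2.6
   vertex 1.4 2.0 0.6
  endloop
 endfacet
 facet normal 0.305 0.262 -0.916
  outer loop
   vertex 3.2 0.6 0.8
   vertex 1.4 2.0 0.6
   vertex 2.0 3.4 1.2
  endloop
 endfacet
 facet normal 0.487 0.324 -0.811
  outer loop
   vertex 3.2 0.6 0.8
   vertex 2.0 3.4 1.2
   vertex 2.4 3.8 1.6
  endloop
 endfacet
 facet normal 0.836 0.193 -0.514
  outer loop
   vertex 3.2 0.6 0.8
   vertex 3.6 4.2 2.8
   vertex 4.6 0.4 3.0
  endloop
 endfacet
 facet normal 0.609 0.332 -0.720
  outer loop
   vertex 3.2 0.6 0.8
   vertex 2.4 3.8 1.6
   vertex 3.6 4.2 2.8
  endloop
 endfacet
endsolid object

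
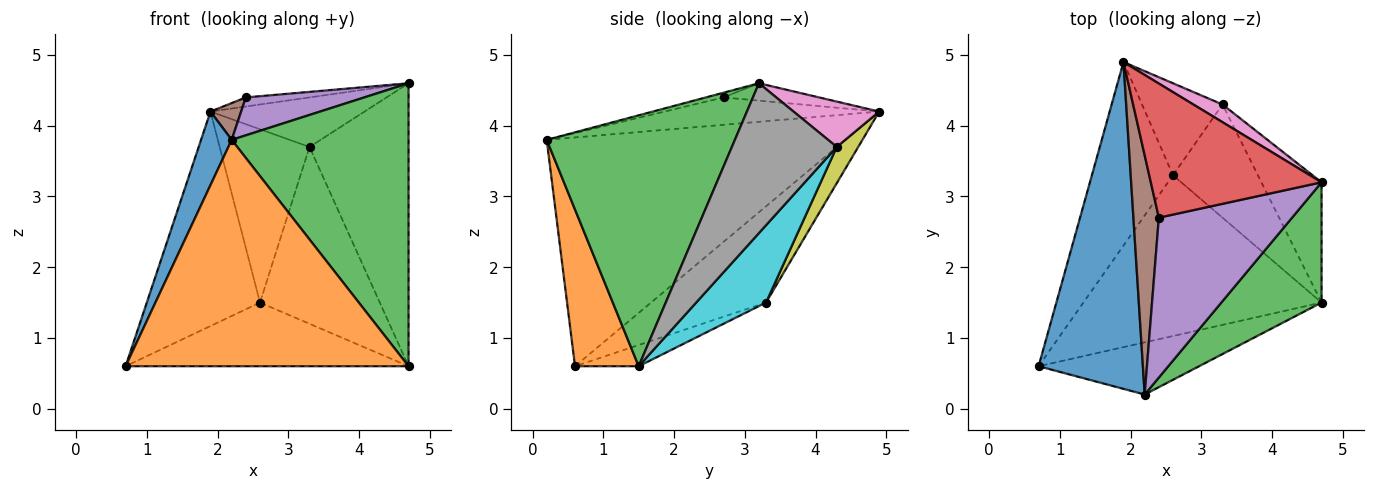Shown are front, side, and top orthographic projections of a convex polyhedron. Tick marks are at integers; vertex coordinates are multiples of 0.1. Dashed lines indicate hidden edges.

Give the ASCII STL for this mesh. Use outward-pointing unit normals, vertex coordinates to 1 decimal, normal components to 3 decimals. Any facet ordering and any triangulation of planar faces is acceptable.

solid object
 facet normal -0.906 -0.093 0.413
  outer loop
   vertex 2.2 0.2 3.8
   vertex 1.9 4.9 4.2
   vertex 0.7 0.6 0.6
  endloop
 endfacet
 facet normal 0.214 -0.952 -0.219
  outer loop
   vertex 4.7 1.5 0.6
   vertex 2.2 0.2 3.8
   vertex 0.7 0.6 0.6
  endloop
 endfacet
 facet normal 0.700 -0.658 0.279
  outer loop
   vertex 4.7 1.5 0.6
   vertex 4.7 3.2 4.6
   vertex 2.2 0.2 3.8
  endloop
 endfacet
 facet normal -0.101 0.067 0.993
  outer loop
   vertex 2.4 2.7 4.4
   vertex 4.7 3.2 4.6
   vertex 1.9 4.9 4.2
  endloop
 endfacet
 facet normal -0.034 -0.231 0.972
  outer loop
   vertex 2.4 2.7 4.4
   vertex 2.2 0.2 3.8
   vertex 4.7 3.2 4.6
  endloop
 endfacet
 facet normal -0.729 -0.104 0.677
  outer loop
   vertex 2.4 2.7 4.4
   vertex 1.9 4.9 4.2
   vertex 2.2 0.2 3.8
  endloop
 endfacet
 facet normal 0.464 0.834 0.298
  outer loop
   vertex 3.3 4.3 3.7
   vertex 1.9 4.9 4.2
   vertex 4.7 3.2 4.6
  endloop
 endfacet
 facet normal 0.698 0.659 -0.280
  outer loop
   vertex 3.3 4.3 3.7
   vertex 4.7 3.2 4.6
   vertex 4.7 1.5 0.6
  endloop
 endfacet
 facet normal 0.207 0.864 -0.459
  outer loop
   vertex 2.6 3.3 1.5
   vertex 1.9 4.9 4.2
   vertex 3.3 4.3 3.7
  endloop
 endfacet
 facet normal 0.441 0.756 -0.484
  outer loop
   vertex 2.6 3.3 1.5
   vertex 3.3 4.3 3.7
   vertex 4.7 1.5 0.6
  endloop
 endfacet
 facet normal -0.611 0.601 -0.515
  outer loop
   vertex 2.6 3.3 1.5
   vertex 0.7 0.6 0.6
   vertex 1.9 4.9 4.2
  endloop
 endfacet
 facet normal -0.083 0.367 -0.927
  outer loop
   vertex 2.6 3.3 1.5
   vertex 4.7 1.5 0.6
   vertex 0.7 0.6 0.6
  endloop
 endfacet
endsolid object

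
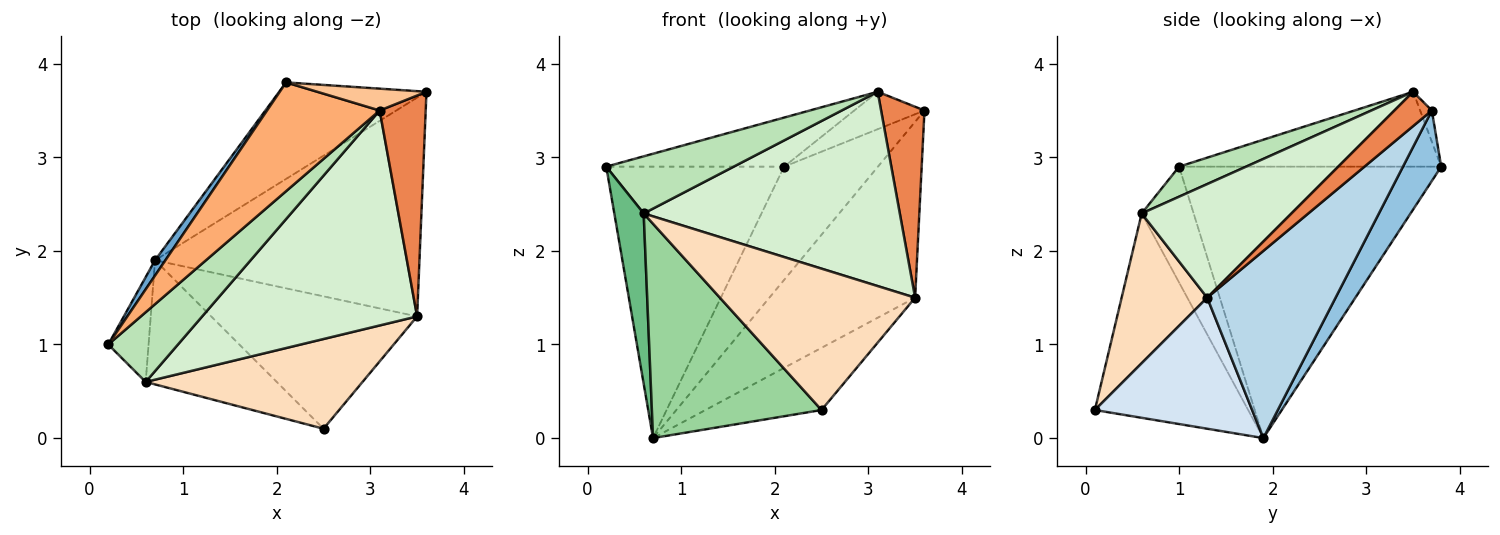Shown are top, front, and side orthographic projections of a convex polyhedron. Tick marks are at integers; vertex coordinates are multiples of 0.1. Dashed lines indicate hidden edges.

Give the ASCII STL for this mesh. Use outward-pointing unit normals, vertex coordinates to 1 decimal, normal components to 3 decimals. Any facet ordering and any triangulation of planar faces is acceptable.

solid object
 facet normal -0.827 0.561 0.032
  outer loop
   vertex 2.1 3.8 2.9
   vertex 0.7 1.9 0.0
   vertex 0.2 1.0 2.9
  endloop
 endfacet
 facet normal 0.296 0.727 -0.619
  outer loop
   vertex 2.1 3.8 2.9
   vertex 3.6 3.7 3.5
   vertex 0.7 1.9 0.0
  endloop
 endfacet
 facet normal 0.483 0.549 -0.682
  outer loop
   vertex 3.5 1.3 1.5
   vertex 0.7 1.9 0.0
   vertex 3.6 3.7 3.5
  endloop
 endfacet
 facet normal 0.499 0.368 -0.784
  outer loop
   vertex 3.5 1.3 1.5
   vertex 2.5 0.1 0.3
   vertex 0.7 1.9 0.0
  endloop
 endfacet
 facet normal 0.491 -0.570 0.659
  outer loop
   vertex 3.1 3.5 3.7
   vertex 3.5 1.3 1.5
   vertex 3.6 3.7 3.5
  endloop
 endfacet
 facet normal -0.518 0.352 0.780
  outer loop
   vertex 3.1 3.5 3.7
   vertex 2.1 3.8 2.9
   vertex 0.2 1.0 2.9
  endloop
 endfacet
 facet normal -0.142 0.855 0.499
  outer loop
   vertex 3.1 3.5 3.7
   vertex 3.6 3.7 3.5
   vertex 2.1 3.8 2.9
  endloop
 endfacet
 facet normal 0.347 -0.792 0.503
  outer loop
   vertex 0.6 0.6 2.4
   vertex 2.5 0.1 0.3
   vertex 3.5 1.3 1.5
  endloop
 endfacet
 facet normal -0.833 -0.471 -0.290
  outer loop
   vertex 0.6 0.6 2.4
   vertex 0.2 1.0 2.9
   vertex 0.7 1.9 0.0
  endloop
 endfacet
 facet normal -0.616 -0.682 -0.395
  outer loop
   vertex 0.6 0.6 2.4
   vertex 0.7 1.9 0.0
   vertex 2.5 0.1 0.3
  endloop
 endfacet
 facet normal 0.316 -0.601 0.734
  outer loop
   vertex 0.6 0.6 2.4
   vertex 3.1 3.5 3.7
   vertex 0.2 1.0 2.9
  endloop
 endfacet
 facet normal 0.365 -0.624 0.691
  outer loop
   vertex 0.6 0.6 2.4
   vertex 3.5 1.3 1.5
   vertex 3.1 3.5 3.7
  endloop
 endfacet
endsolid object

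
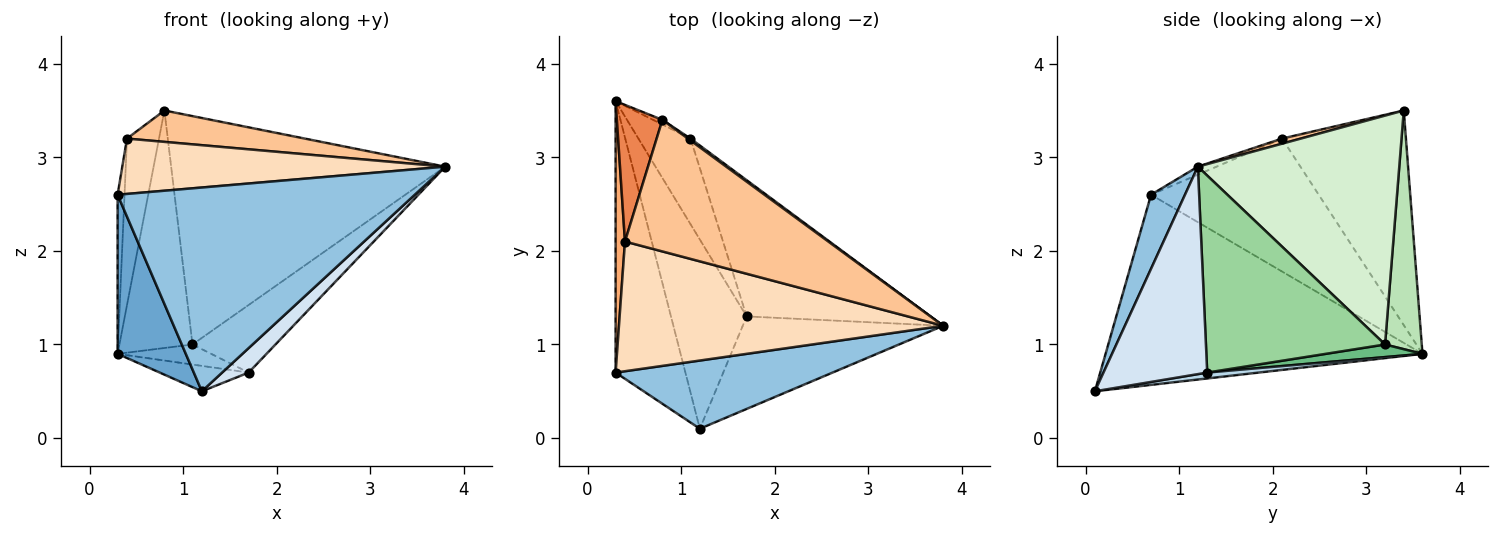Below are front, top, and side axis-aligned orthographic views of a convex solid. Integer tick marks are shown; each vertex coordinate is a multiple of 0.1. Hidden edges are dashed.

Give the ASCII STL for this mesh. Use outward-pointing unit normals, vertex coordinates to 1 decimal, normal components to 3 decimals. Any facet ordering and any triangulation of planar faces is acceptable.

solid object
 facet normal -0.920 -0.198 -0.338
  outer loop
   vertex 0.3 0.7 2.6
   vertex 0.3 3.6 0.9
   vertex 1.2 0.1 0.5
  endloop
 endfacet
 facet normal 0.108 -0.943 0.316
  outer loop
   vertex 0.3 0.7 2.6
   vertex 1.2 0.1 0.5
   vertex 3.8 1.2 2.9
  endloop
 endfacet
 facet normal 0.077 0.133 -0.988
  outer loop
   vertex 1.7 1.3 0.7
   vertex 1.2 0.1 0.5
   vertex 0.3 3.6 0.9
  endloop
 endfacet
 facet normal 0.707 -0.181 -0.683
  outer loop
   vertex 1.7 1.3 0.7
   vertex 3.8 1.2 2.9
   vertex 1.2 0.1 0.5
  endloop
 endfacet
 facet normal -0.948 0.245 0.201
  outer loop
   vertex 0.4 2.1 3.2
   vertex 0.8 3.4 3.5
   vertex 0.3 3.6 0.9
  endloop
 endfacet
 facet normal -0.997 0.041 0.070
  outer loop
   vertex 0.4 2.1 3.2
   vertex 0.3 3.6 0.9
   vertex 0.3 0.7 2.6
  endloop
 endfacet
 facet normal 0.024 -0.232 0.972
  outer loop
   vertex 0.4 2.1 3.2
   vertex 3.8 1.2 2.9
   vertex 0.8 3.4 3.5
  endloop
 endfacet
 facet normal -0.023 -0.392 0.919
  outer loop
   vertex 0.4 2.1 3.2
   vertex 0.3 0.7 2.6
   vertex 3.8 1.2 2.9
  endloop
 endfacet
 facet normal 0.230 0.222 -0.948
  outer loop
   vertex 1.1 3.2 1.0
   vertex 1.7 1.3 0.7
   vertex 0.3 3.6 0.9
  endloop
 endfacet
 facet normal 0.692 0.321 -0.646
  outer loop
   vertex 1.1 3.2 1.0
   vertex 3.8 1.2 2.9
   vertex 1.7 1.3 0.7
  endloop
 endfacet
 facet normal 0.449 0.893 -0.018
  outer loop
   vertex 1.1 3.2 1.0
   vertex 0.3 3.6 0.9
   vertex 0.8 3.4 3.5
  endloop
 endfacet
 facet normal 0.592 0.806 0.007
  outer loop
   vertex 1.1 3.2 1.0
   vertex 0.8 3.4 3.5
   vertex 3.8 1.2 2.9
  endloop
 endfacet
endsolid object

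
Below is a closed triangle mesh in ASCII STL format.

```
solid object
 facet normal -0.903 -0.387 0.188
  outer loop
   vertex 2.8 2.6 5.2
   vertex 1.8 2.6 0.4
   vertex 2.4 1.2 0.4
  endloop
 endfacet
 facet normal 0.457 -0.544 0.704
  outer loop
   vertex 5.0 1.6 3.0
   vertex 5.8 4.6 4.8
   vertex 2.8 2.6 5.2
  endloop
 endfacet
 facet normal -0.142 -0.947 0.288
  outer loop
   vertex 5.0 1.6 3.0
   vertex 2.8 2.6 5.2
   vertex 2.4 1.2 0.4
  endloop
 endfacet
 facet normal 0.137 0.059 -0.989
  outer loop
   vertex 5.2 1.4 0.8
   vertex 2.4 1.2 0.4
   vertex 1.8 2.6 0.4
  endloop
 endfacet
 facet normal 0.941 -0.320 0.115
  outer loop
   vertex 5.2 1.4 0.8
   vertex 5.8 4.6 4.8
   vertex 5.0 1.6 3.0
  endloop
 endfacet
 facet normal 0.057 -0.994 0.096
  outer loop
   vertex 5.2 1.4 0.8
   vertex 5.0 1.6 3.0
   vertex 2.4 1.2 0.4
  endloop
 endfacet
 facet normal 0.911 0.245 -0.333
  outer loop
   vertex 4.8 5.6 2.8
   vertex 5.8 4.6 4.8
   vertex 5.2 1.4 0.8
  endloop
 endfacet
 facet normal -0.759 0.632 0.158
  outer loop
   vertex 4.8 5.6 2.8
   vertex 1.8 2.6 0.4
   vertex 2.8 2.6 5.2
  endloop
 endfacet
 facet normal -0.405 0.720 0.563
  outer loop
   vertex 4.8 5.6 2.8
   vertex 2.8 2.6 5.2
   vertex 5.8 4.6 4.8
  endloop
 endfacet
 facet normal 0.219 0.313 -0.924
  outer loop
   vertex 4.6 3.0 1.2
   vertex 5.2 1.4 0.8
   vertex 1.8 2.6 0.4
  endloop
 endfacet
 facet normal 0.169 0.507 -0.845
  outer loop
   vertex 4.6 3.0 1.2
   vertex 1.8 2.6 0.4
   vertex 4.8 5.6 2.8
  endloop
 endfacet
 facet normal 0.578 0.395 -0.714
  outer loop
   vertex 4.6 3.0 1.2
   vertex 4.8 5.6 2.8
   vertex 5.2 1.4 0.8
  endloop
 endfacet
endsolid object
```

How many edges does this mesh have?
18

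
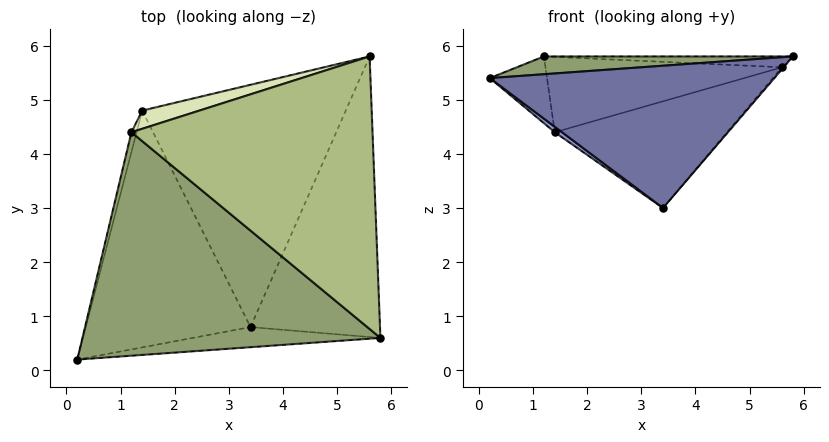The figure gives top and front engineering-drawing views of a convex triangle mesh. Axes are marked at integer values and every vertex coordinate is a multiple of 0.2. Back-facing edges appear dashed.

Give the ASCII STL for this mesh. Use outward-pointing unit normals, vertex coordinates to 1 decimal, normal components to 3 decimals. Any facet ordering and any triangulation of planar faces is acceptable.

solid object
 facet normal 0.080 -0.987 -0.139
  outer loop
   vertex 3.4 0.8 3.0
   vertex 5.8 0.6 5.8
   vertex 0.2 0.2 5.4
  endloop
 endfacet
 facet normal 0.759 0.004 -0.651
  outer loop
   vertex 3.4 0.8 3.0
   vertex 5.6 5.8 5.6
   vertex 5.8 0.6 5.8
  endloop
 endfacet
 facet normal -0.598 -0.018 -0.802
  outer loop
   vertex 1.4 4.8 4.4
   vertex 3.4 0.8 3.0
   vertex 0.2 0.2 5.4
  endloop
 endfacet
 facet normal 0.163 0.398 -0.903
  outer loop
   vertex 1.4 4.8 4.4
   vertex 5.6 5.8 5.6
   vertex 3.4 0.8 3.0
  endloop
 endfacet
 facet normal -0.065 -0.079 0.995
  outer loop
   vertex 1.2 4.4 5.8
   vertex 0.2 0.2 5.4
   vertex 5.8 0.6 5.8
  endloop
 endfacet
 facet normal 0.033 0.040 0.999
  outer loop
   vertex 1.2 4.4 5.8
   vertex 5.8 0.6 5.8
   vertex 5.6 5.8 5.6
  endloop
 endfacet
 facet normal -0.969 0.237 -0.071
  outer loop
   vertex 1.2 4.4 5.8
   vertex 1.4 4.8 4.4
   vertex 0.2 0.2 5.4
  endloop
 endfacet
 facet normal -0.286 0.931 0.225
  outer loop
   vertex 1.2 4.4 5.8
   vertex 5.6 5.8 5.6
   vertex 1.4 4.8 4.4
  endloop
 endfacet
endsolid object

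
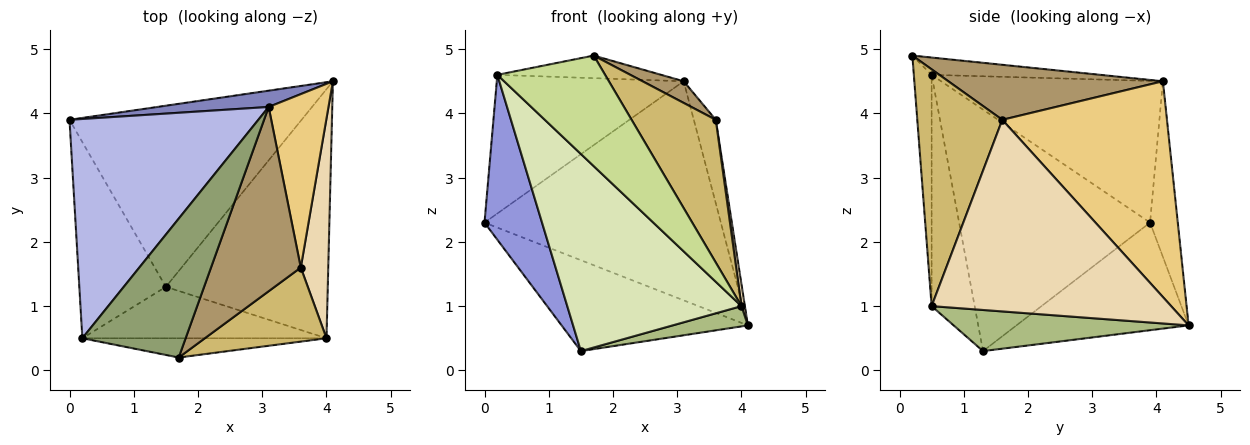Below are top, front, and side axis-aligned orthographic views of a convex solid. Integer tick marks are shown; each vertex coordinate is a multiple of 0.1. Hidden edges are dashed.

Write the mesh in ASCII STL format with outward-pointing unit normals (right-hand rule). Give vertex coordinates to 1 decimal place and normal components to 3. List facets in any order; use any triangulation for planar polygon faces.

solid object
 facet normal -0.383 0.414 -0.826
  outer loop
   vertex 1.5 1.3 0.3
   vertex 0.0 3.9 2.3
   vertex 4.1 4.5 0.7
  endloop
 endfacet
 facet normal -0.116 0.990 0.074
  outer loop
   vertex 3.1 4.1 4.5
   vertex 4.1 4.5 0.7
   vertex 0.0 3.9 2.3
  endloop
 endfacet
 facet normal -0.906 -0.273 -0.325
  outer loop
   vertex 0.2 0.5 4.6
   vertex 0.0 3.9 2.3
   vertex 1.5 1.3 0.3
  endloop
 endfacet
 facet normal -0.536 0.451 0.714
  outer loop
   vertex 0.2 0.5 4.6
   vertex 3.1 4.1 4.5
   vertex 0.0 3.9 2.3
  endloop
 endfacet
 facet normal -0.163 0.158 0.974
  outer loop
   vertex 0.2 0.5 4.6
   vertex 1.7 0.2 4.9
   vertex 3.1 4.1 4.5
  endloop
 endfacet
 facet normal 0.245 -0.079 -0.966
  outer loop
   vertex 4.0 0.5 1.0
   vertex 1.5 1.3 0.3
   vertex 4.1 4.5 0.7
  endloop
 endfacet
 facet normal -0.161 -0.972 -0.169
  outer loop
   vertex 4.0 0.5 1.0
   vertex 1.7 0.2 4.9
   vertex 0.2 0.5 4.6
  endloop
 endfacet
 facet normal -0.232 -0.941 -0.245
  outer loop
   vertex 4.0 0.5 1.0
   vertex 0.2 0.5 4.6
   vertex 1.5 1.3 0.3
  endloop
 endfacet
 facet normal 0.520 -0.100 0.848
  outer loop
   vertex 3.6 1.6 3.9
   vertex 3.1 4.1 4.5
   vertex 1.7 0.2 4.9
  endloop
 endfacet
 facet normal 0.667 -0.661 0.343
  outer loop
   vertex 3.6 1.6 3.9
   vertex 1.7 0.2 4.9
   vertex 4.0 0.5 1.0
  endloop
 endfacet
 facet normal 0.956 0.128 0.265
  outer loop
   vertex 3.6 1.6 3.9
   vertex 4.1 4.5 0.7
   vertex 3.1 4.1 4.5
  endloop
 endfacet
 facet normal 0.990 -0.014 0.142
  outer loop
   vertex 3.6 1.6 3.9
   vertex 4.0 0.5 1.0
   vertex 4.1 4.5 0.7
  endloop
 endfacet
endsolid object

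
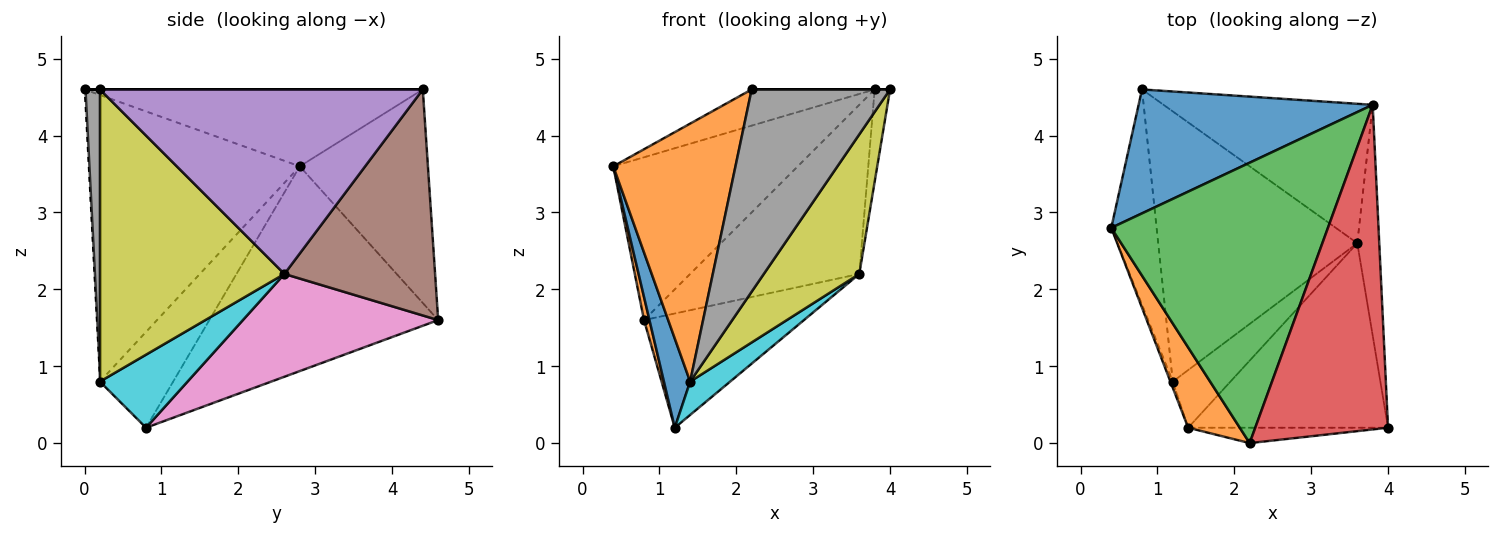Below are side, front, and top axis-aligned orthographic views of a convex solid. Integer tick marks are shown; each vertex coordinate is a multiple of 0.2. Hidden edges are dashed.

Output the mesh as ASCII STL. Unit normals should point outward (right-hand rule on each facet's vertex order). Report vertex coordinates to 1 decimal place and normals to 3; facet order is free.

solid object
 facet normal -0.484 0.696 0.530
  outer loop
   vertex 0.8 4.6 1.6
   vertex 0.4 2.8 3.6
   vertex 3.8 4.4 4.6
  endloop
 endfacet
 facet normal -0.976 -0.023 -0.216
  outer loop
   vertex 0.8 4.6 1.6
   vertex 1.2 0.8 0.2
   vertex 0.4 2.8 3.6
  endloop
 endfacet
 facet normal -0.332 0.121 0.936
  outer loop
   vertex 2.2 0.0 4.6
   vertex 3.8 4.4 4.6
   vertex 0.4 2.8 3.6
  endloop
 endfacet
 facet normal 0.000 0.000 1.000
  outer loop
   vertex 2.2 0.0 4.6
   vertex 4.0 0.2 4.6
   vertex 3.8 4.4 4.6
  endloop
 endfacet
 facet normal 0.992 0.047 -0.118
  outer loop
   vertex 3.6 2.6 2.2
   vertex 3.8 4.4 4.6
   vertex 4.0 0.2 4.6
  endloop
 endfacet
 facet normal 0.567 0.636 -0.524
  outer loop
   vertex 3.6 2.6 2.2
   vertex 0.8 4.6 1.6
   vertex 3.8 4.4 4.6
  endloop
 endfacet
 facet normal 0.429 0.352 -0.832
  outer loop
   vertex 3.6 2.6 2.2
   vertex 1.2 0.8 0.2
   vertex 0.8 4.6 1.6
  endloop
 endfacet
 facet normal 0.110 -0.991 -0.075
  outer loop
   vertex 1.4 0.2 0.8
   vertex 4.0 0.2 4.6
   vertex 2.2 0.0 4.6
  endloop
 endfacet
 facet normal 0.759 -0.393 -0.519
  outer loop
   vertex 1.4 0.2 0.8
   vertex 3.6 2.6 2.2
   vertex 4.0 0.2 4.6
  endloop
 endfacet
 facet normal 0.739 -0.337 -0.583
  outer loop
   vertex 1.4 0.2 0.8
   vertex 1.2 0.8 0.2
   vertex 3.6 2.6 2.2
  endloop
 endfacet
 facet normal -0.941 -0.337 -0.023
  outer loop
   vertex 1.4 0.2 0.8
   vertex 0.4 2.8 3.6
   vertex 1.2 0.8 0.2
  endloop
 endfacet
 facet normal -0.855 -0.495 0.154
  outer loop
   vertex 1.4 0.2 0.8
   vertex 2.2 0.0 4.6
   vertex 0.4 2.8 3.6
  endloop
 endfacet
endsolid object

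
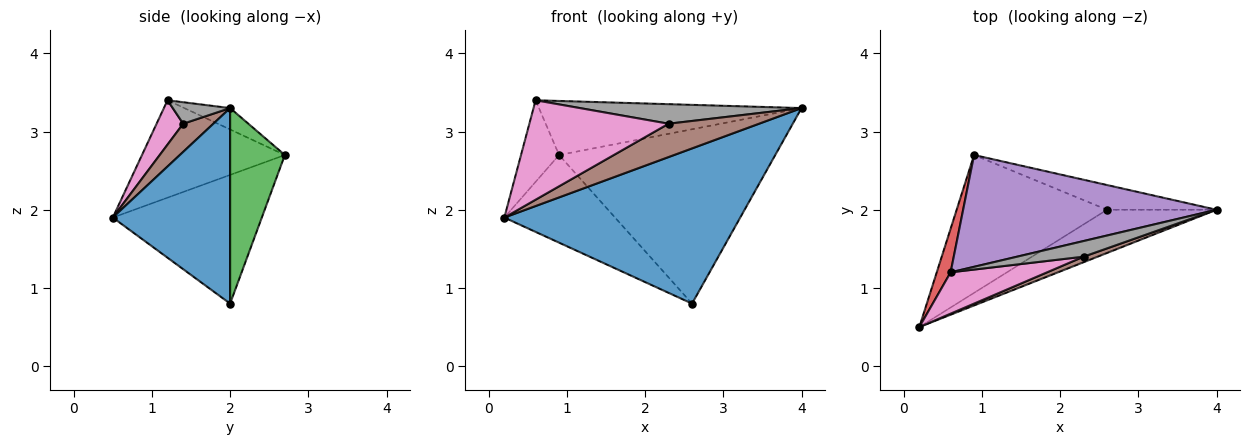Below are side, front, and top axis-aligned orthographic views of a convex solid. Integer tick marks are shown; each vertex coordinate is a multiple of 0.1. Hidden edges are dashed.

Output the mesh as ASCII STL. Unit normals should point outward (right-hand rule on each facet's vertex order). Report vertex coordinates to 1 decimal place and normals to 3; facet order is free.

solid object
 facet normal 0.432 -0.869 -0.242
  outer loop
   vertex 2.6 2.0 0.8
   vertex 4.0 2.0 3.3
   vertex 0.2 0.5 1.9
  endloop
 endfacet
 facet normal -0.585 0.435 -0.684
  outer loop
   vertex 2.6 2.0 0.8
   vertex 0.2 0.5 1.9
   vertex 0.9 2.7 2.7
  endloop
 endfacet
 facet normal 0.243 0.960 -0.136
  outer loop
   vertex 2.6 2.0 0.8
   vertex 0.9 2.7 2.7
   vertex 4.0 2.0 3.3
  endloop
 endfacet
 facet normal -0.957 0.255 0.136
  outer loop
   vertex 0.6 1.2 3.4
   vertex 0.9 2.7 2.7
   vertex 0.2 0.5 1.9
  endloop
 endfacet
 facet normal -0.076 0.434 0.898
  outer loop
   vertex 0.6 1.2 3.4
   vertex 4.0 2.0 3.3
   vertex 0.9 2.7 2.7
  endloop
 endfacet
 facet normal 0.312 -0.937 0.156
  outer loop
   vertex 2.3 1.4 3.1
   vertex 0.2 0.5 1.9
   vertex 4.0 2.0 3.3
  endloop
 endfacet
 facet normal 0.174 -0.909 0.378
  outer loop
   vertex 2.3 1.4 3.1
   vertex 0.6 1.2 3.4
   vertex 0.2 0.5 1.9
  endloop
 endfacet
 facet normal 0.198 -0.765 0.612
  outer loop
   vertex 2.3 1.4 3.1
   vertex 4.0 2.0 3.3
   vertex 0.6 1.2 3.4
  endloop
 endfacet
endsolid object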